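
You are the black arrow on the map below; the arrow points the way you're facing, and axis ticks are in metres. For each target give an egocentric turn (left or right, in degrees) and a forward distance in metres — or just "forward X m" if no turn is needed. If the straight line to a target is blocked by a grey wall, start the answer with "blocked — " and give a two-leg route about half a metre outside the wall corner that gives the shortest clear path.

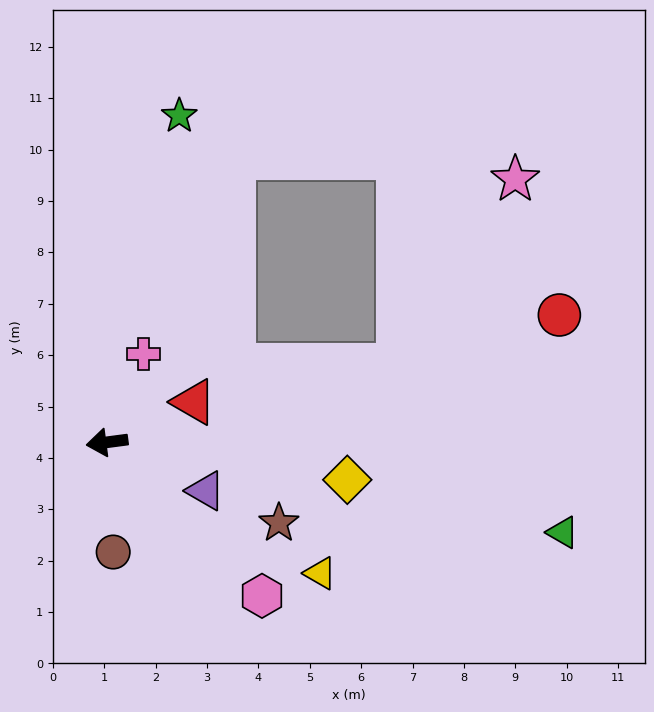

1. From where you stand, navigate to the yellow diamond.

turn left 164°, forward 4.7 m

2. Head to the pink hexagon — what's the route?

turn left 128°, forward 4.2 m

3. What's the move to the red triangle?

turn right 163°, forward 1.9 m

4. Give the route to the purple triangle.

turn left 146°, forward 2.1 m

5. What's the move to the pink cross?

turn right 120°, forward 1.9 m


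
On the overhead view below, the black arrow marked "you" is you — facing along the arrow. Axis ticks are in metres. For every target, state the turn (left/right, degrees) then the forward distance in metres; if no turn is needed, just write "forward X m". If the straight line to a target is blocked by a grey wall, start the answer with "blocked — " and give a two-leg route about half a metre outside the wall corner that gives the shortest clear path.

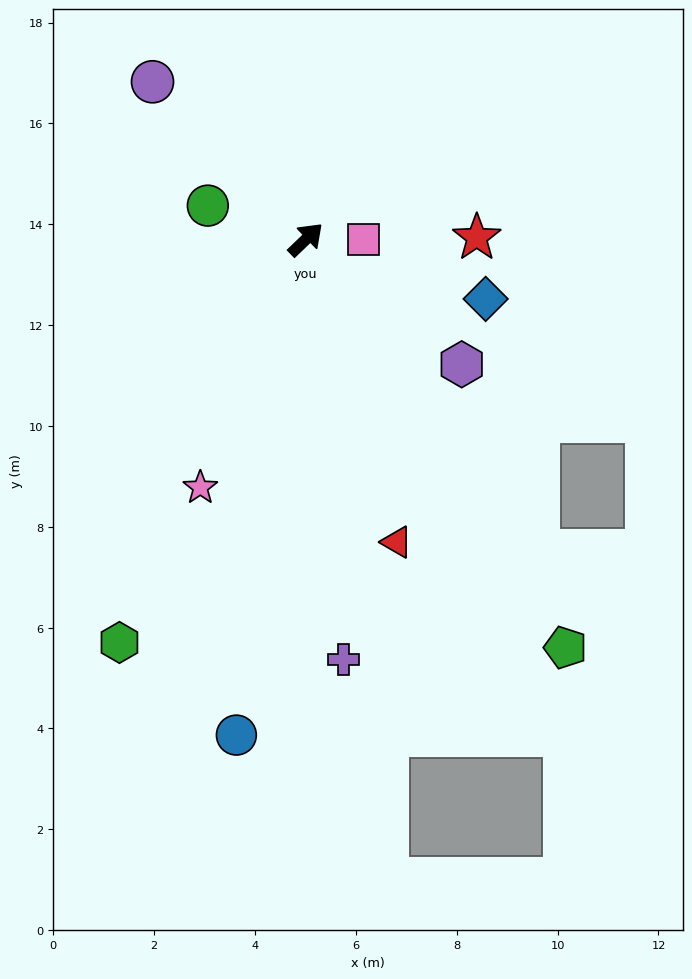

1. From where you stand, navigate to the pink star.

turn right 157°, forward 5.3 m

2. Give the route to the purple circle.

turn left 90°, forward 4.4 m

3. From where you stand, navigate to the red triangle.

turn right 117°, forward 6.3 m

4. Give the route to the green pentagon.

turn right 101°, forward 9.6 m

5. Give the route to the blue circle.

turn right 142°, forward 9.9 m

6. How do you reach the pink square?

turn right 44°, forward 1.1 m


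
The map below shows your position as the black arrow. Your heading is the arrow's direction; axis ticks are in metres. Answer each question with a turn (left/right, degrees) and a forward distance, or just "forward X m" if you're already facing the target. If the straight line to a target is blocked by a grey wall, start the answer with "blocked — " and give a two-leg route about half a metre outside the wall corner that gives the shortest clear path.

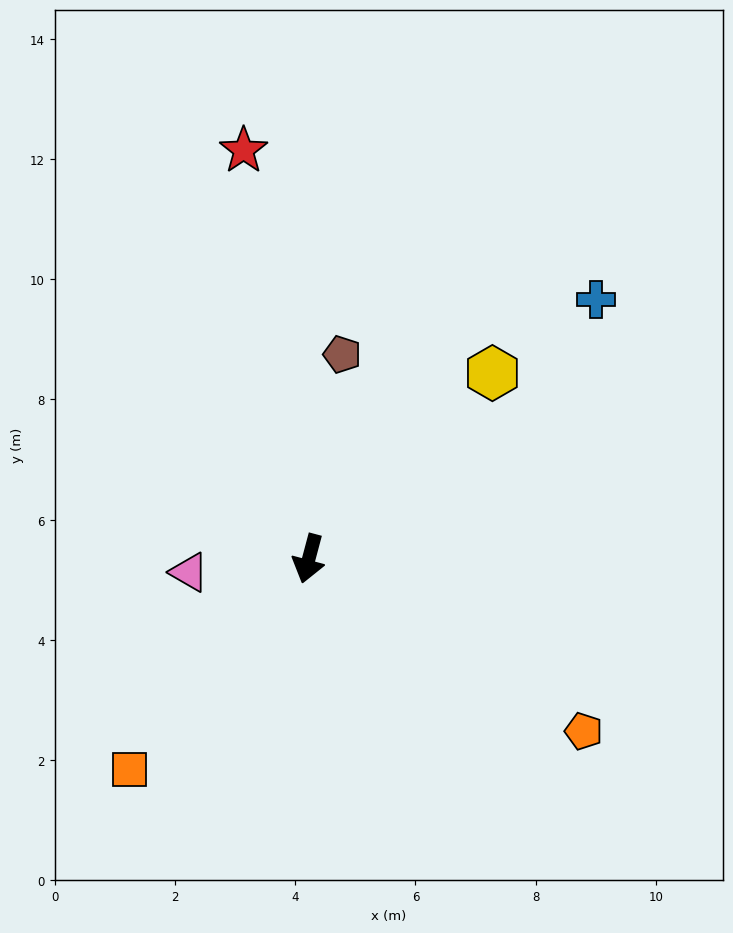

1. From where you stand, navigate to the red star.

turn right 156°, forward 6.9 m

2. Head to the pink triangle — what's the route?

turn right 69°, forward 2.0 m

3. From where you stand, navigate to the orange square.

turn right 26°, forward 4.6 m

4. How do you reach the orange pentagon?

turn left 73°, forward 5.4 m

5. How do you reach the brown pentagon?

turn right 174°, forward 3.4 m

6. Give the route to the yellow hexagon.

turn left 150°, forward 4.3 m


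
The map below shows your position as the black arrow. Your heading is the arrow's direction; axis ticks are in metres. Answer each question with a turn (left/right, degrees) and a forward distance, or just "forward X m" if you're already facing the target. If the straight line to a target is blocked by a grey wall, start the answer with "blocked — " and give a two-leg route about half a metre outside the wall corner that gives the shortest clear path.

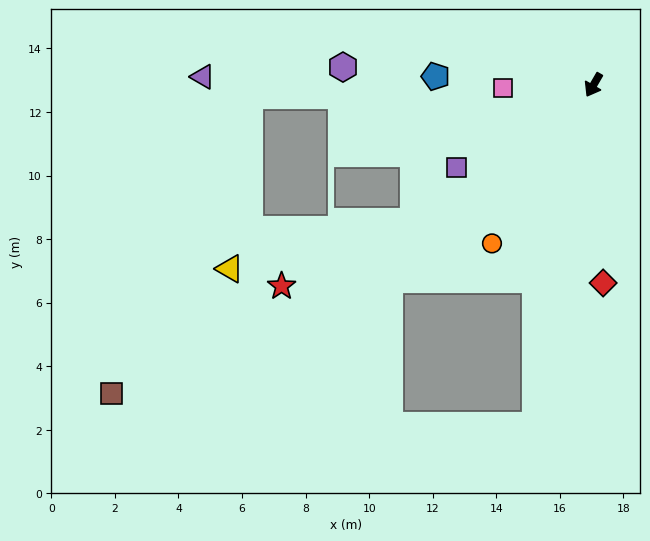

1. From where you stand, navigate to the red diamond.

turn left 33°, forward 6.2 m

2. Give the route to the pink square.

turn right 58°, forward 2.9 m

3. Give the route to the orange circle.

turn right 3°, forward 5.9 m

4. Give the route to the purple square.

turn right 29°, forward 5.0 m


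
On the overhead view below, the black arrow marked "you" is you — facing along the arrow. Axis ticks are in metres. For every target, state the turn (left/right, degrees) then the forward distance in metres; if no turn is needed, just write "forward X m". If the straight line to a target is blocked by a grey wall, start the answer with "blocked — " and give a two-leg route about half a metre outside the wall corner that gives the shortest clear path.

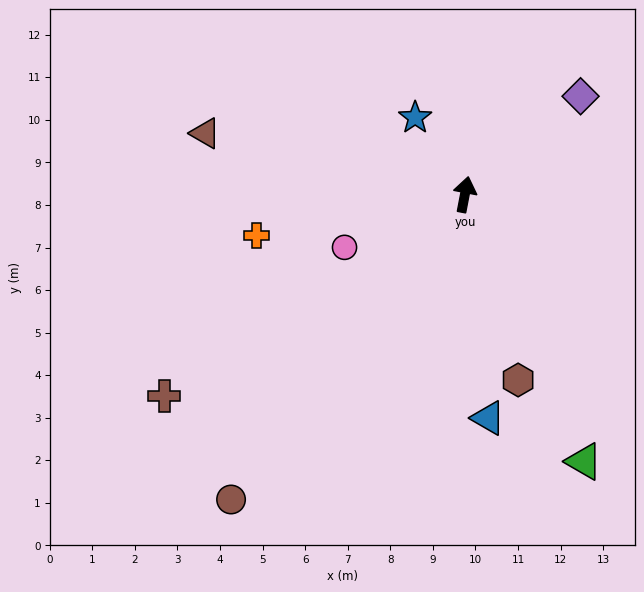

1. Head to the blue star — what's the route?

turn left 44°, forward 2.2 m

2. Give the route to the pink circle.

turn left 125°, forward 3.1 m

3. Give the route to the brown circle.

turn left 153°, forward 9.0 m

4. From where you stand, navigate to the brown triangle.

turn left 88°, forward 6.3 m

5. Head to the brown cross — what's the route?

turn left 135°, forward 8.5 m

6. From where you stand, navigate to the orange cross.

turn left 112°, forward 5.0 m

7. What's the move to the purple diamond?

turn right 39°, forward 3.6 m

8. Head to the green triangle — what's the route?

turn right 145°, forward 6.9 m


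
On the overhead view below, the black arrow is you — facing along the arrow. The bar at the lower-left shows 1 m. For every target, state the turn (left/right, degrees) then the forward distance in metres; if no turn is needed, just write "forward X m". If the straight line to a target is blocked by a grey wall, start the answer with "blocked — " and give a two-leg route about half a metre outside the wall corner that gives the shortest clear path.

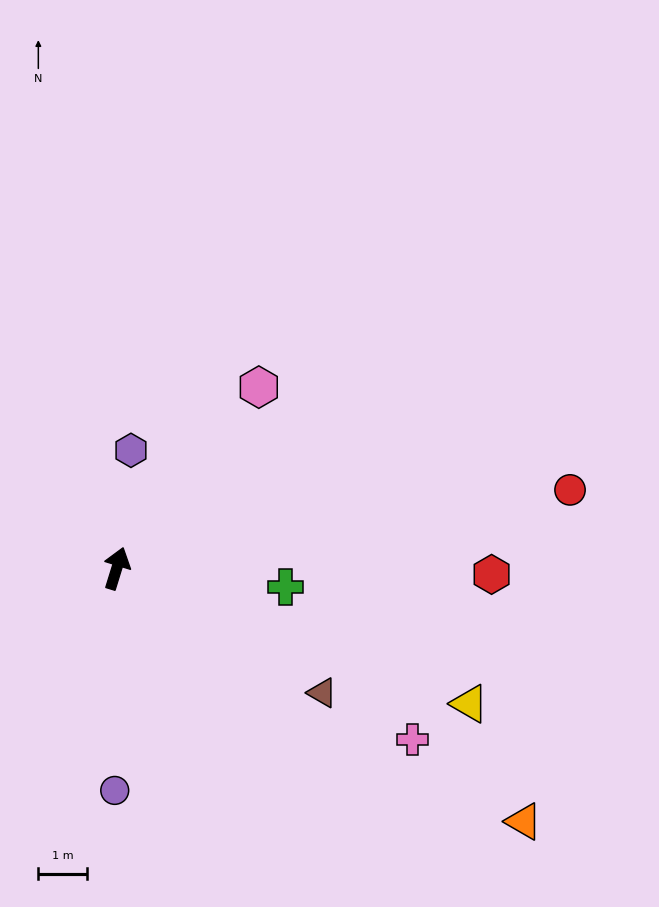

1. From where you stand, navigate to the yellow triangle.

turn right 94°, forward 7.7 m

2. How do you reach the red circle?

turn right 63°, forward 9.4 m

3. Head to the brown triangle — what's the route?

turn right 104°, forward 4.9 m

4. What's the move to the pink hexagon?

turn right 21°, forward 4.7 m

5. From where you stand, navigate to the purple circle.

turn right 163°, forward 4.6 m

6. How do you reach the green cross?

turn right 79°, forward 3.5 m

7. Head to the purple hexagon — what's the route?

turn left 10°, forward 2.4 m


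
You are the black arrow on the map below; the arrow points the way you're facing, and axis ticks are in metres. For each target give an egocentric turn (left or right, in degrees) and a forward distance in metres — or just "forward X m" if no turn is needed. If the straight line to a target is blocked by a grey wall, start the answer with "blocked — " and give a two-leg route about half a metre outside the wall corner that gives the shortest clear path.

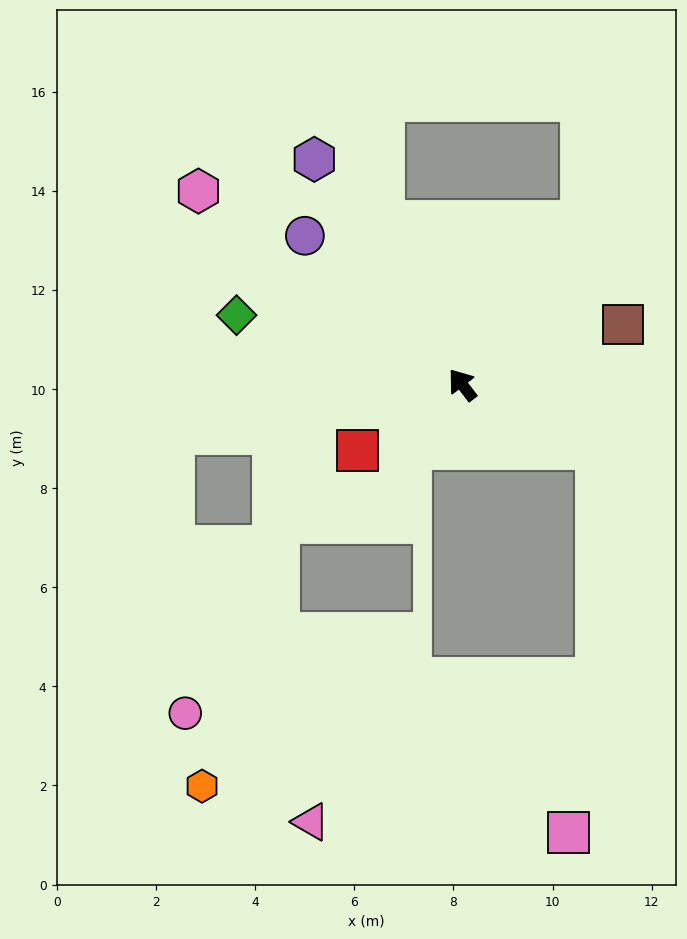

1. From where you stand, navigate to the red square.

turn left 85°, forward 2.5 m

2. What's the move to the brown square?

turn right 107°, forward 3.5 m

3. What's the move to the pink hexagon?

turn left 16°, forward 6.6 m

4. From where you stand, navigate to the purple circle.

turn left 9°, forward 4.4 m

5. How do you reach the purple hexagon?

turn right 4°, forward 5.4 m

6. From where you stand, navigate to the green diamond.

turn left 35°, forward 4.8 m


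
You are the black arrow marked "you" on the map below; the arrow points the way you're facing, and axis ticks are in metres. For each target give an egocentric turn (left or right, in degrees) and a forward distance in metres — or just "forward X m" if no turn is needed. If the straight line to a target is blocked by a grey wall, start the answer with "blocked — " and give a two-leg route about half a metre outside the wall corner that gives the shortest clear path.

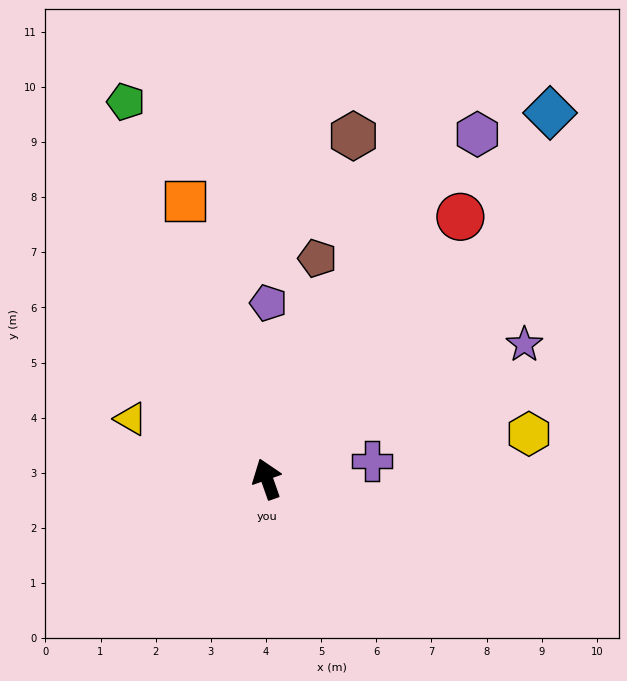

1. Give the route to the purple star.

turn right 82°, forward 5.3 m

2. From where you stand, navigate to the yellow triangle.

turn left 47°, forward 2.7 m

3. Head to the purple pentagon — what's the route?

turn right 20°, forward 3.2 m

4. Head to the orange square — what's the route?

turn right 3°, forward 5.2 m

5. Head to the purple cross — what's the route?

turn right 100°, forward 1.9 m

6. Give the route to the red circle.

turn right 56°, forward 5.9 m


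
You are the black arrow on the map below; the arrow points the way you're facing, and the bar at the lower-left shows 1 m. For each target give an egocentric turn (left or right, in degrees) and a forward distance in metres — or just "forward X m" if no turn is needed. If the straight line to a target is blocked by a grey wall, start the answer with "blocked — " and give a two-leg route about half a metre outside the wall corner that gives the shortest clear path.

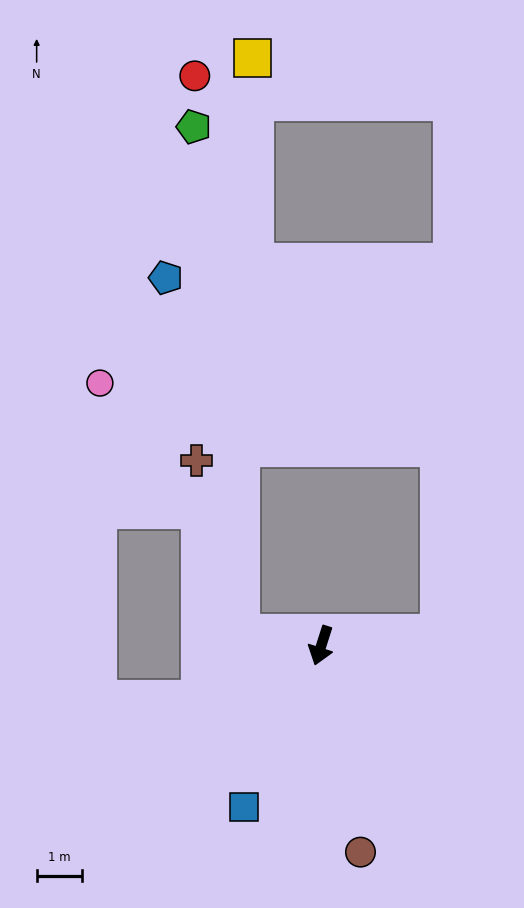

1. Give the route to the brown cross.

blocked — turn right 81°, forward 1.8 m, then turn right 67°, forward 3.9 m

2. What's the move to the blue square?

turn right 8°, forward 3.9 m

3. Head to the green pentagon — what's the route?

blocked — turn right 81°, forward 1.8 m, then turn right 76°, forward 11.2 m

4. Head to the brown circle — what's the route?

turn left 28°, forward 4.6 m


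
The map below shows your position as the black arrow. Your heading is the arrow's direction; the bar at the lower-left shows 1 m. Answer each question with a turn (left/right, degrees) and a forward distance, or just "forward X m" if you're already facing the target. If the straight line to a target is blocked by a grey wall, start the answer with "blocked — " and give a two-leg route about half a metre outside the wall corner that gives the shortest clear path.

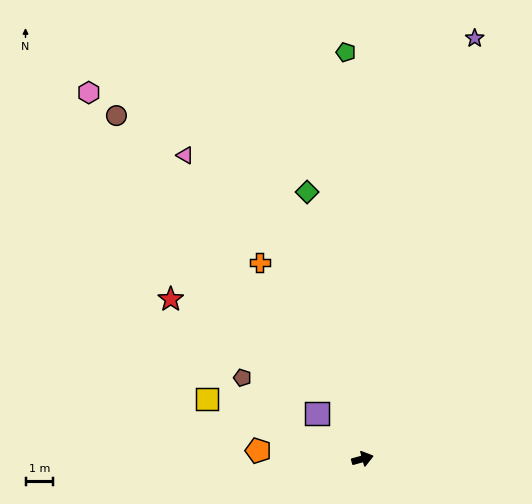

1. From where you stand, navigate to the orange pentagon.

turn left 160°, forward 3.8 m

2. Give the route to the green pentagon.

turn left 77°, forward 14.7 m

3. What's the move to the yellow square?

turn left 143°, forward 6.0 m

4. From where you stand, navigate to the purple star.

turn left 60°, forward 15.8 m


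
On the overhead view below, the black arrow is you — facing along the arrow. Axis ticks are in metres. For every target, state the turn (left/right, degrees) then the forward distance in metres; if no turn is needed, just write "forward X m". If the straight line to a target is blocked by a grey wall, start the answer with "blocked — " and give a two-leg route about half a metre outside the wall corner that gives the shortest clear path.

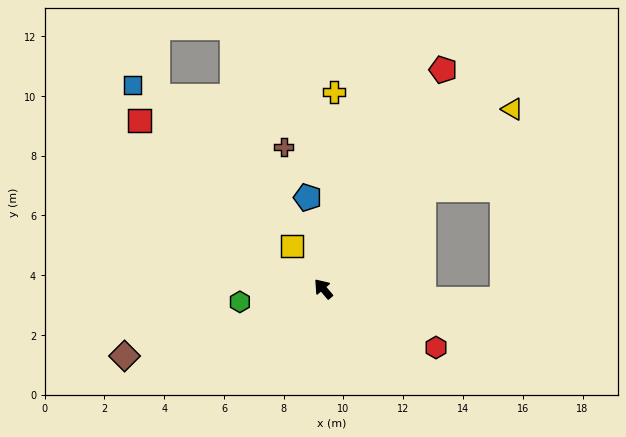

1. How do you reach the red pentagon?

turn right 69°, forward 8.4 m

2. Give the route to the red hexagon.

turn right 158°, forward 4.3 m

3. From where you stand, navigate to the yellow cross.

turn right 44°, forward 6.6 m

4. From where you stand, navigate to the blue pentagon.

turn right 31°, forward 3.1 m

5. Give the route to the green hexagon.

turn left 59°, forward 2.8 m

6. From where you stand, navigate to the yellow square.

turn right 5°, forward 1.8 m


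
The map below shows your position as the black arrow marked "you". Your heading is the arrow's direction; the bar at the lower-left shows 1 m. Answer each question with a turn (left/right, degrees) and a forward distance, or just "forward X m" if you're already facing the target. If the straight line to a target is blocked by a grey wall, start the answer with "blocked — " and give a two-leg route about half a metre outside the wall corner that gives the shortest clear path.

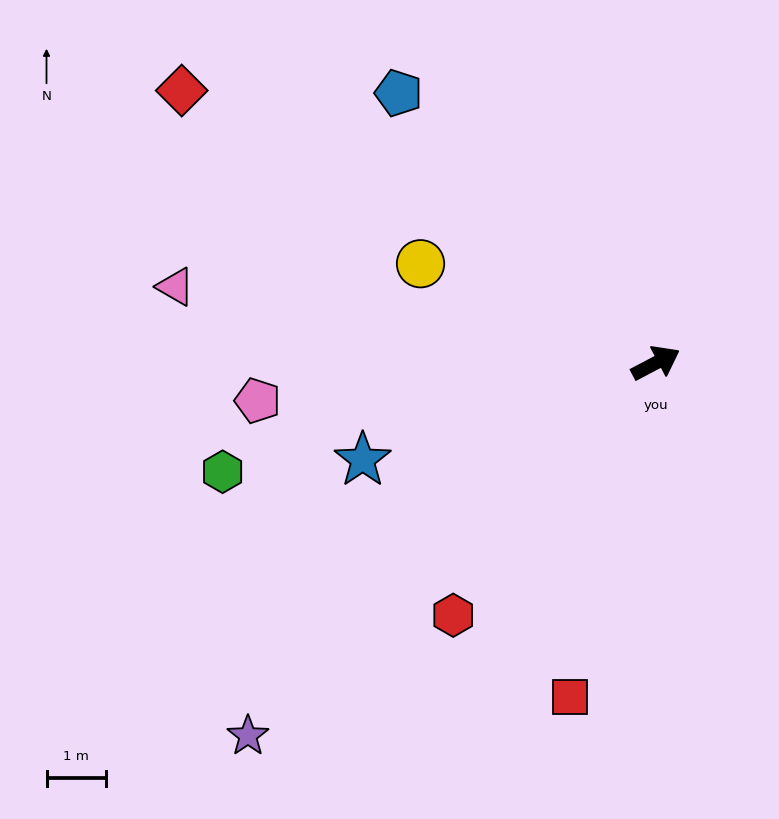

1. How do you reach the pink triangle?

turn left 143°, forward 8.2 m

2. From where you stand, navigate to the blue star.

turn left 171°, forward 5.2 m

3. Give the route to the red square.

turn right 132°, forward 5.8 m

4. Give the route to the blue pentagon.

turn left 106°, forward 6.3 m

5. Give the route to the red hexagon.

turn right 156°, forward 5.4 m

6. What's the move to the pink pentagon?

turn left 158°, forward 6.7 m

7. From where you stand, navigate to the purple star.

turn right 165°, forward 9.3 m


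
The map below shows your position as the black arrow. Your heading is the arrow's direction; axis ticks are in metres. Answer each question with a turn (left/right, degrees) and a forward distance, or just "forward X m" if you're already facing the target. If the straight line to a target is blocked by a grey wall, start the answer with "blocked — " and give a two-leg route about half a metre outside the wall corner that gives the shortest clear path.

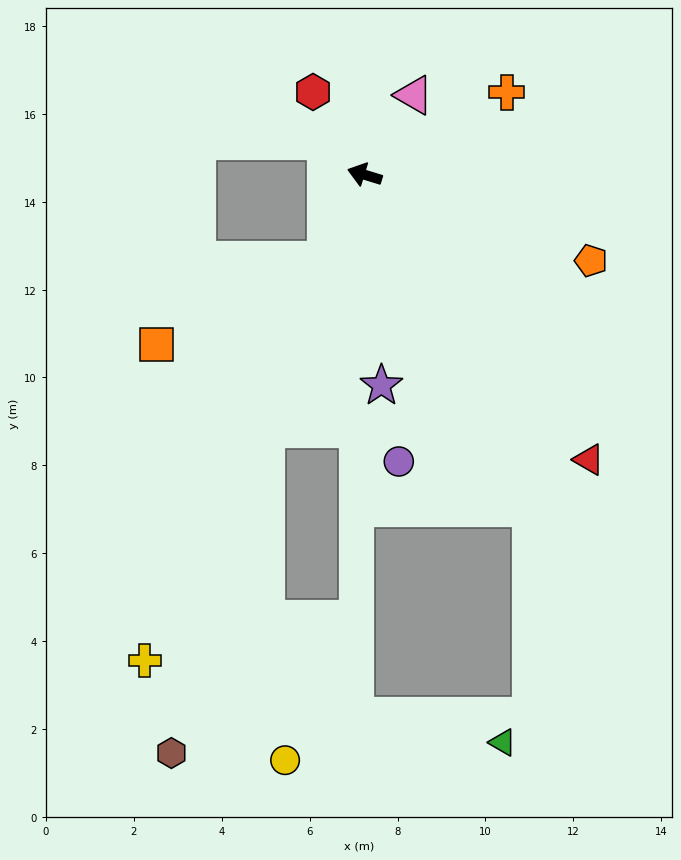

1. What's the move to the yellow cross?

turn left 83°, forward 12.1 m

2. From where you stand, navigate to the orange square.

blocked — turn left 83°, forward 2.1 m, then turn right 39°, forward 4.3 m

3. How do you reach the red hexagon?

turn right 41°, forward 2.2 m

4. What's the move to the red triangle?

turn left 145°, forward 8.2 m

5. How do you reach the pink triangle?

turn right 105°, forward 2.1 m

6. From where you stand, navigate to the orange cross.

turn right 133°, forward 3.7 m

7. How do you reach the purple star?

turn left 112°, forward 4.8 m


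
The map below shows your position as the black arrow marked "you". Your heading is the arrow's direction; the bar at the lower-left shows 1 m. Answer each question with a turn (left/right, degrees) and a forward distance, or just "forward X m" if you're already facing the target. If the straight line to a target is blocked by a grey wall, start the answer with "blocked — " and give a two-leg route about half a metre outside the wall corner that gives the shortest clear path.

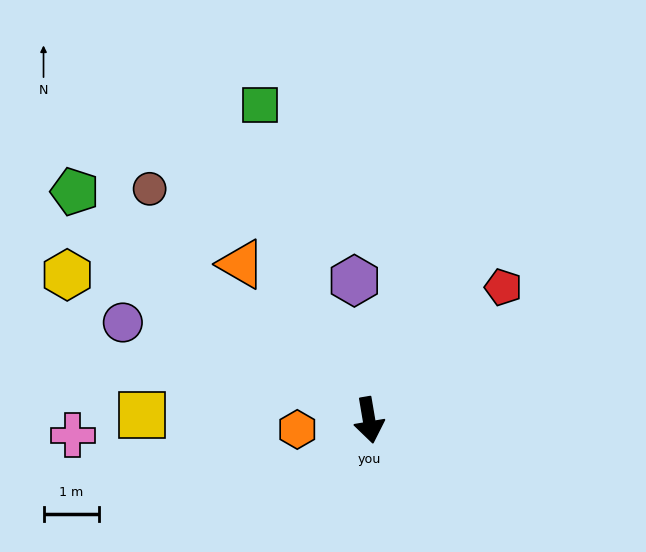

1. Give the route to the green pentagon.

turn right 137°, forward 6.7 m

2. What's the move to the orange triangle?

turn right 150°, forward 3.6 m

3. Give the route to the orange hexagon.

turn right 92°, forward 1.3 m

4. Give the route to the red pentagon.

turn left 125°, forward 3.4 m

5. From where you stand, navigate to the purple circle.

turn right 121°, forward 4.8 m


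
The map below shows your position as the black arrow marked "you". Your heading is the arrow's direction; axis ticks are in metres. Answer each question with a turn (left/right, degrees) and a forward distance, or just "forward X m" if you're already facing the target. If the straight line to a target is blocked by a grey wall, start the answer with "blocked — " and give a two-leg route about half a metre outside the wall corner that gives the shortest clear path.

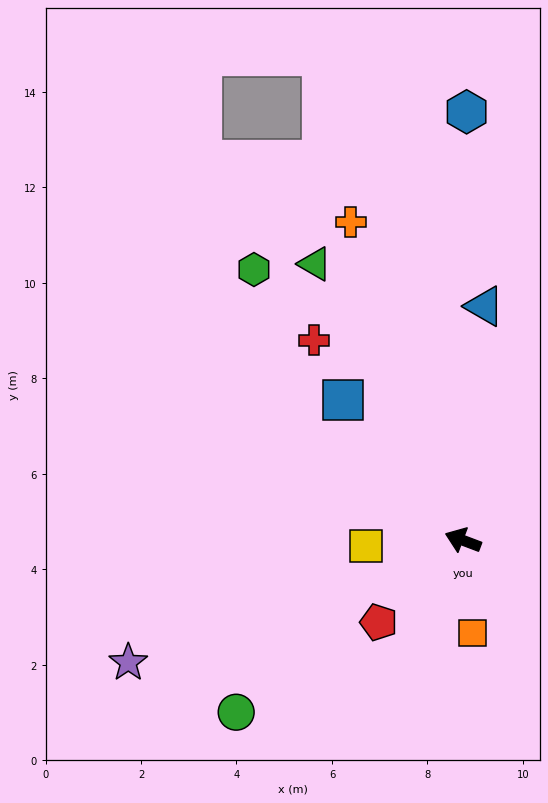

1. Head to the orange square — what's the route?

turn left 117°, forward 1.9 m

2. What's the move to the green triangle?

turn right 41°, forward 6.6 m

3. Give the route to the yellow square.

turn left 24°, forward 2.0 m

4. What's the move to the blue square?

turn right 29°, forward 3.9 m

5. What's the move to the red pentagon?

turn left 65°, forward 2.5 m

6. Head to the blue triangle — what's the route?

turn right 75°, forward 4.9 m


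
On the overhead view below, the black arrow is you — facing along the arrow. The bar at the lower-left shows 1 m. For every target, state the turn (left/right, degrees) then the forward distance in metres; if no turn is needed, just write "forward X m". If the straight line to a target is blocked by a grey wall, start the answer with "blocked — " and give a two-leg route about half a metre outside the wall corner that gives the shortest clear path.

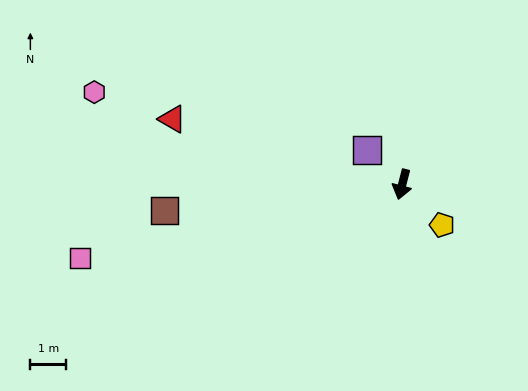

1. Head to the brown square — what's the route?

turn right 69°, forward 6.7 m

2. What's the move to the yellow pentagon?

turn left 59°, forward 1.6 m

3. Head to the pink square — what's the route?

turn right 63°, forward 9.2 m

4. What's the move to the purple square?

turn right 120°, forward 1.4 m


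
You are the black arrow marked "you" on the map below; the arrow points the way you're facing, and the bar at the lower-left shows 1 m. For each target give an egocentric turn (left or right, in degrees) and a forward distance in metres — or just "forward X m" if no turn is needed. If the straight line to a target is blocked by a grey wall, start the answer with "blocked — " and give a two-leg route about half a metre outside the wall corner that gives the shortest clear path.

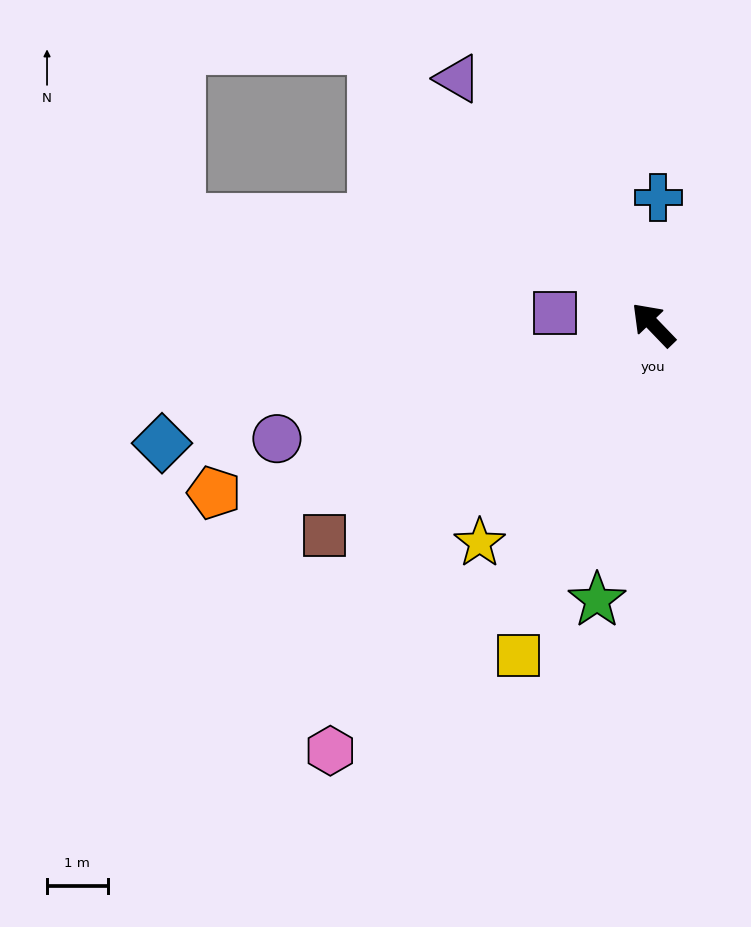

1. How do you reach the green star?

turn left 125°, forward 4.6 m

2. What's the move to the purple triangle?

turn right 5°, forward 5.2 m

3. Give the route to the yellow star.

turn left 98°, forward 4.6 m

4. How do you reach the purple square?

turn left 39°, forward 1.6 m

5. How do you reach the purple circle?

turn left 63°, forward 6.5 m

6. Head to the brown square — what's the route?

turn left 79°, forward 6.4 m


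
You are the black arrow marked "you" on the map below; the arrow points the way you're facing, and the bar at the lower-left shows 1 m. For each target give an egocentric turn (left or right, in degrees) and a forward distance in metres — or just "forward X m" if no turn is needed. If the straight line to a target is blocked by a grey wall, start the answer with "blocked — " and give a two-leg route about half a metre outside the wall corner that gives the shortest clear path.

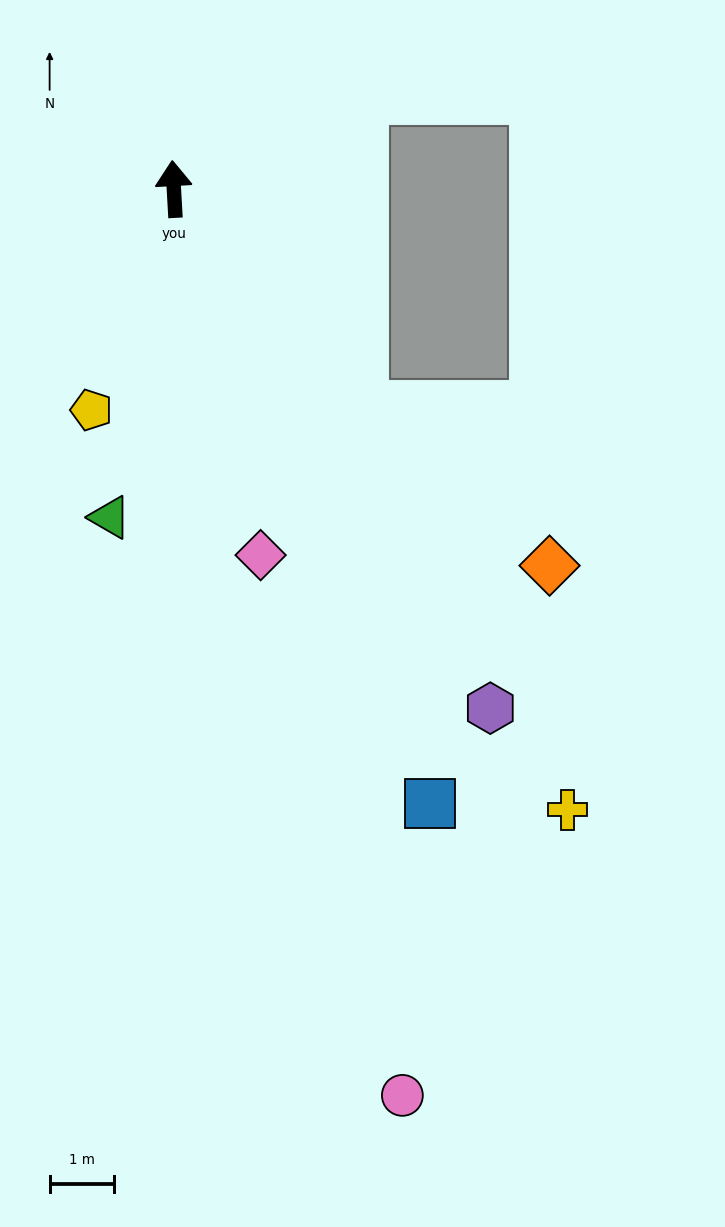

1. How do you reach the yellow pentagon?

turn left 156°, forward 3.6 m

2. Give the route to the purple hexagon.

turn right 152°, forward 9.4 m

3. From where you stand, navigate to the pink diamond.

turn right 170°, forward 5.8 m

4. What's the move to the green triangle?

turn left 166°, forward 5.2 m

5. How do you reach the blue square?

turn right 161°, forward 10.3 m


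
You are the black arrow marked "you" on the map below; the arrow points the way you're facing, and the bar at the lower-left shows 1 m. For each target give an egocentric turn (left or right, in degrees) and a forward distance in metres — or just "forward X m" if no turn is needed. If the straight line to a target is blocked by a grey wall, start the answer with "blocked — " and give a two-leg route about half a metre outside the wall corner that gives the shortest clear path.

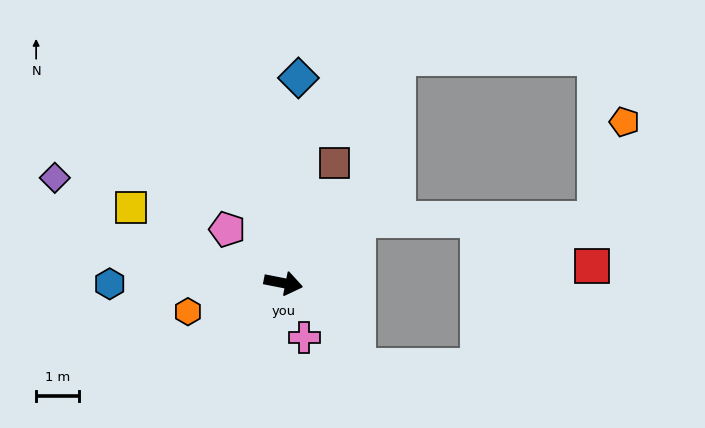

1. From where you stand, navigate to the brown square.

turn left 78°, forward 3.0 m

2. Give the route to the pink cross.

turn right 58°, forward 1.4 m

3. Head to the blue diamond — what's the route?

turn left 97°, forward 4.8 m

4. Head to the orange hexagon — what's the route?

turn right 152°, forward 2.3 m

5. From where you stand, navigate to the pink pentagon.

turn left 147°, forward 1.8 m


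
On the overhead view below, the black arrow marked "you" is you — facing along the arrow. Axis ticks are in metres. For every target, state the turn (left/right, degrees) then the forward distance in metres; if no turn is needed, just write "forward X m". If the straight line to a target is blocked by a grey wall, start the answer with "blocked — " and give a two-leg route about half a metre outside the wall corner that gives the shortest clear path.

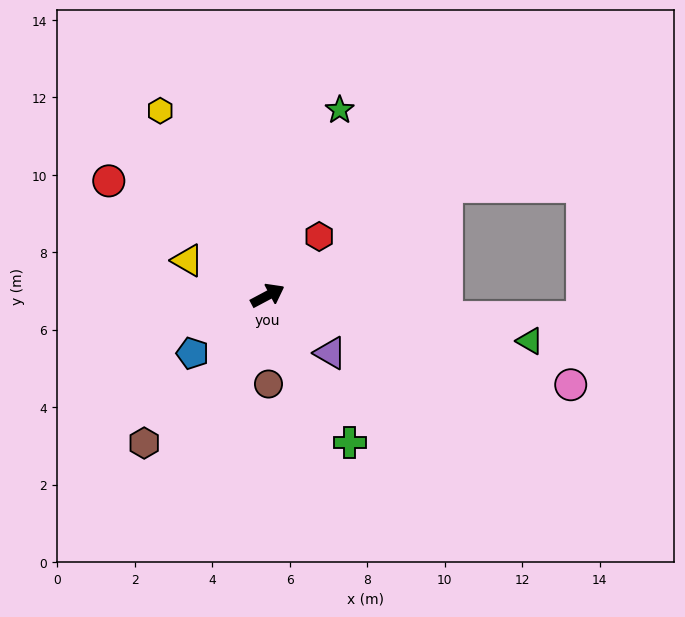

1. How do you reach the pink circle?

turn right 44°, forward 8.2 m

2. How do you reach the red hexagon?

turn left 21°, forward 2.0 m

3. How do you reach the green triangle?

turn right 38°, forward 6.9 m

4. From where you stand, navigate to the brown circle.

turn right 117°, forward 2.3 m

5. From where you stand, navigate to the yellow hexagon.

turn left 92°, forward 5.5 m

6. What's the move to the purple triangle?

turn right 71°, forward 2.2 m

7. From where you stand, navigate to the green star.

turn left 41°, forward 5.1 m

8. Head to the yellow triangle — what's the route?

turn left 128°, forward 2.3 m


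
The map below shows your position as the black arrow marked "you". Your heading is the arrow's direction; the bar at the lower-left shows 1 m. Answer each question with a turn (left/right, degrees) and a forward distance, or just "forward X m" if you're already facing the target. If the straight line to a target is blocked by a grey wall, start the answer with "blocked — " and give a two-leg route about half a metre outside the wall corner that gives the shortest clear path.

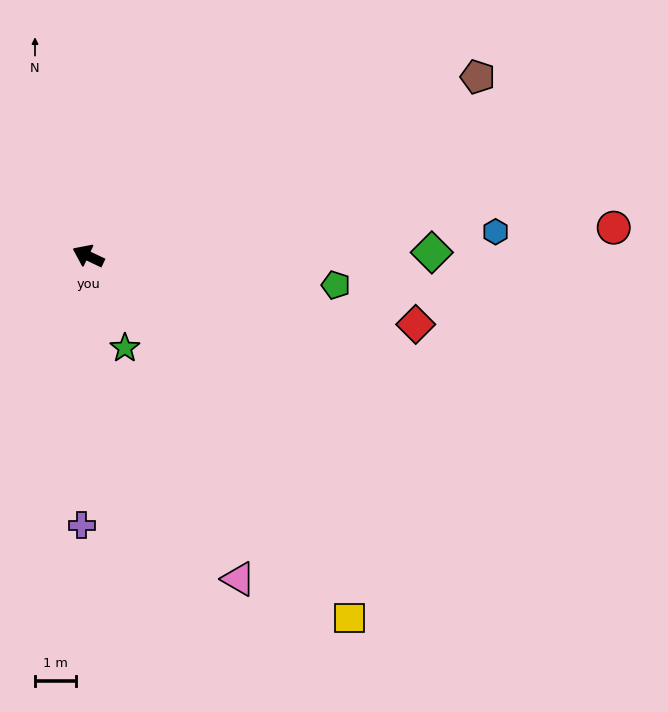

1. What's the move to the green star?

turn left 137°, forward 2.4 m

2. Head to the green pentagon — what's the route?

turn right 161°, forward 6.1 m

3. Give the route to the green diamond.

turn right 154°, forward 8.3 m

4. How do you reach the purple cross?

turn left 114°, forward 6.5 m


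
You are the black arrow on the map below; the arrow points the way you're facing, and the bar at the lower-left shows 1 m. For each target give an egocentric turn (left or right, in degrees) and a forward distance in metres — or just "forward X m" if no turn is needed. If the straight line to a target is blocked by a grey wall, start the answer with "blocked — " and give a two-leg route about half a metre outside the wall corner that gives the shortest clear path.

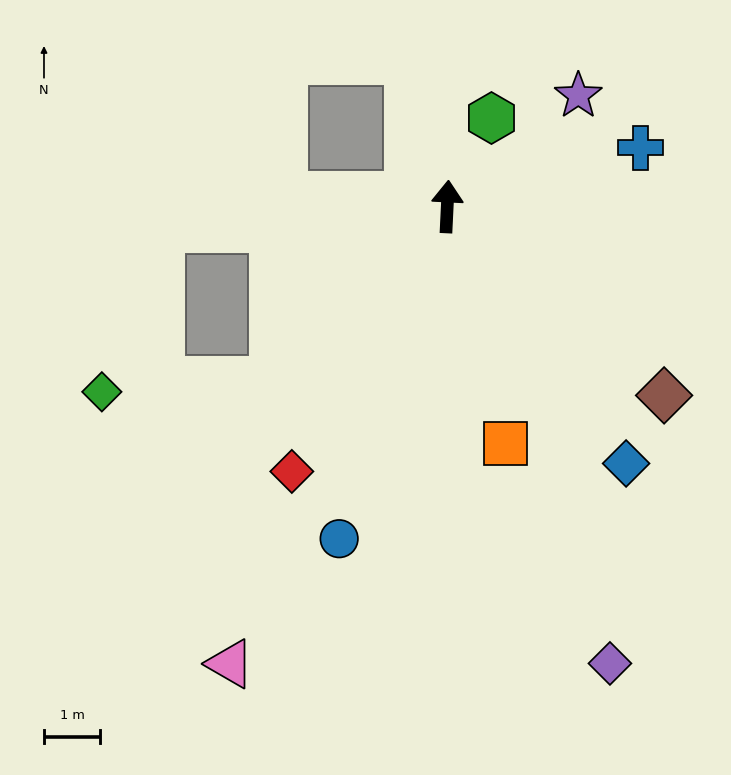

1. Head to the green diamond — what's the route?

blocked — turn left 138°, forward 4.4 m, then turn right 42°, forward 3.1 m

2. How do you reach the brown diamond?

turn right 128°, forward 5.1 m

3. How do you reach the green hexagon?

turn right 24°, forward 1.8 m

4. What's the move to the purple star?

turn right 47°, forward 3.1 m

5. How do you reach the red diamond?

turn left 152°, forward 5.5 m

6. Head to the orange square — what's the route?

turn right 163°, forward 4.3 m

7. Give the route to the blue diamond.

turn right 142°, forward 5.6 m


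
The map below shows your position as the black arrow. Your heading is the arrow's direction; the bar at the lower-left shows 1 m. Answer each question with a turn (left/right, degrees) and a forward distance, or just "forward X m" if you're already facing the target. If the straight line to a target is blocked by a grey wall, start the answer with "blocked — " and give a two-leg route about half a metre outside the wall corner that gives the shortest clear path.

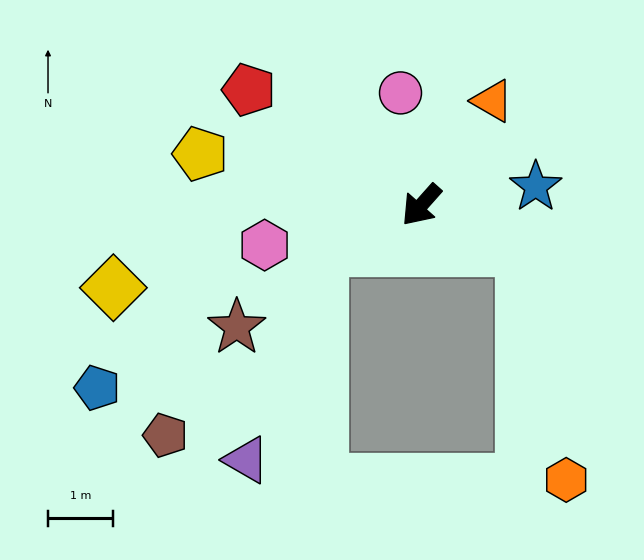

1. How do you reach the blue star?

turn left 141°, forward 1.8 m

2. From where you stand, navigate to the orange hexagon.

blocked — turn left 108°, forward 1.7 m, then turn right 56°, forward 3.6 m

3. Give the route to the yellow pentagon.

turn right 61°, forward 3.5 m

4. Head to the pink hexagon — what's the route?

turn right 34°, forward 2.5 m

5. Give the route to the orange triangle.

turn right 173°, forward 1.9 m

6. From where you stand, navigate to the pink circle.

turn right 128°, forward 1.8 m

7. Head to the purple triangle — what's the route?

blocked — turn right 25°, forward 1.7 m, then turn left 47°, forward 3.4 m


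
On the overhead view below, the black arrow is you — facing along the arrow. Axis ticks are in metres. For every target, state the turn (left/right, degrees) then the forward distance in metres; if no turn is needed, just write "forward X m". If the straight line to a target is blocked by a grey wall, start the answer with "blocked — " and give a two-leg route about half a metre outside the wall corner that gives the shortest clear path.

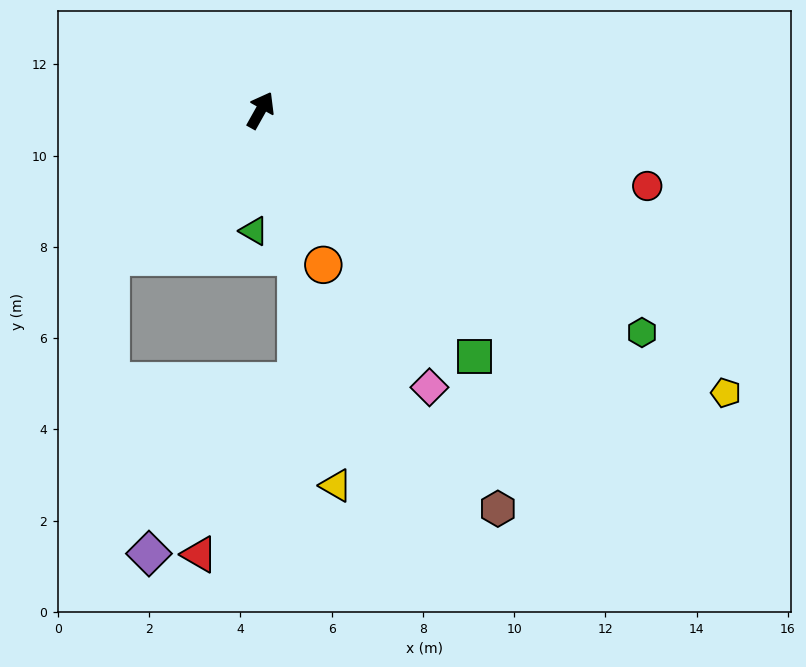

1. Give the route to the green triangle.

turn right 154°, forward 2.6 m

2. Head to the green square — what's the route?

turn right 110°, forward 7.1 m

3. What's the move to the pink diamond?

turn right 119°, forward 7.1 m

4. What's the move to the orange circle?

turn right 129°, forward 3.7 m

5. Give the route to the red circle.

turn right 72°, forward 8.6 m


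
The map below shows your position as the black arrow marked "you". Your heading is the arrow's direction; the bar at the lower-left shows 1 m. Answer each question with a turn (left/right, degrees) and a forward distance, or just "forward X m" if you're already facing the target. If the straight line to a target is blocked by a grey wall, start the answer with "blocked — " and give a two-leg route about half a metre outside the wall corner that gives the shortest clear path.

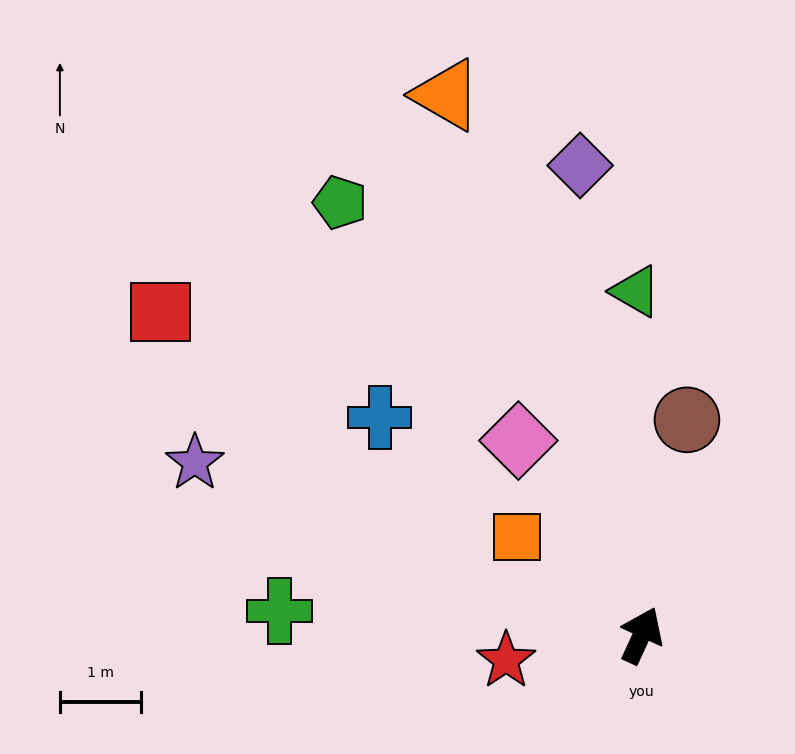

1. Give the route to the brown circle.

turn left 13°, forward 2.7 m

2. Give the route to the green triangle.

turn left 26°, forward 4.2 m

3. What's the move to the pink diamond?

turn left 57°, forward 2.8 m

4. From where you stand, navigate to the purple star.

turn left 93°, forward 5.9 m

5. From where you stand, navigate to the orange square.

turn left 76°, forward 2.0 m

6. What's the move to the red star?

turn left 125°, forward 1.7 m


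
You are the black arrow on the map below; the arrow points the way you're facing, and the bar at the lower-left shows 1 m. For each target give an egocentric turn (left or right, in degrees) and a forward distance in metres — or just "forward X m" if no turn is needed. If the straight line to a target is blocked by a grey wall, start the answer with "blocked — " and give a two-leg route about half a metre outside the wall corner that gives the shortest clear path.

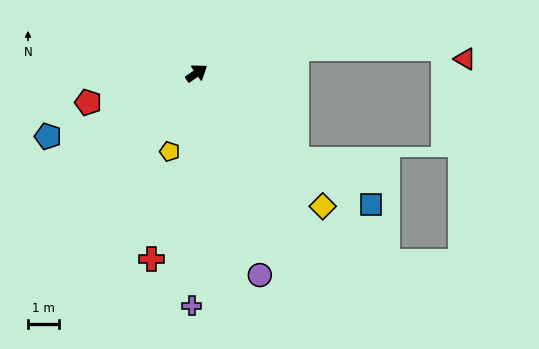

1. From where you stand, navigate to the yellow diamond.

turn right 81°, forward 5.9 m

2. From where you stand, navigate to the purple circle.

turn right 107°, forward 6.8 m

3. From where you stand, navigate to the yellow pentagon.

turn right 144°, forward 2.7 m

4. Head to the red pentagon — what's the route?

turn left 160°, forward 3.6 m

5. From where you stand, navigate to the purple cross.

turn right 126°, forward 7.5 m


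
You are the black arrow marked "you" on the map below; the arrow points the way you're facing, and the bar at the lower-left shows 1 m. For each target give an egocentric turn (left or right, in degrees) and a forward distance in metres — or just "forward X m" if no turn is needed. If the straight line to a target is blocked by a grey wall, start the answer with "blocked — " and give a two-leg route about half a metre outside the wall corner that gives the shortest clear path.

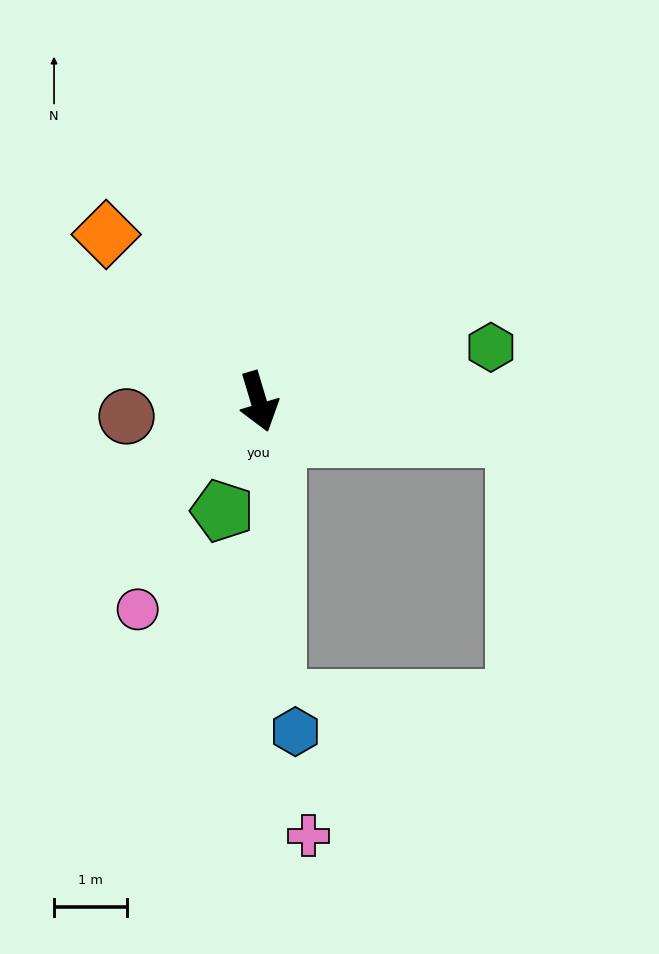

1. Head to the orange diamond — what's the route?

turn right 154°, forward 3.1 m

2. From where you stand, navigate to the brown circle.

turn right 100°, forward 1.8 m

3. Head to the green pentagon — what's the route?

turn right 35°, forward 1.6 m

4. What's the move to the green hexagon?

turn left 87°, forward 3.3 m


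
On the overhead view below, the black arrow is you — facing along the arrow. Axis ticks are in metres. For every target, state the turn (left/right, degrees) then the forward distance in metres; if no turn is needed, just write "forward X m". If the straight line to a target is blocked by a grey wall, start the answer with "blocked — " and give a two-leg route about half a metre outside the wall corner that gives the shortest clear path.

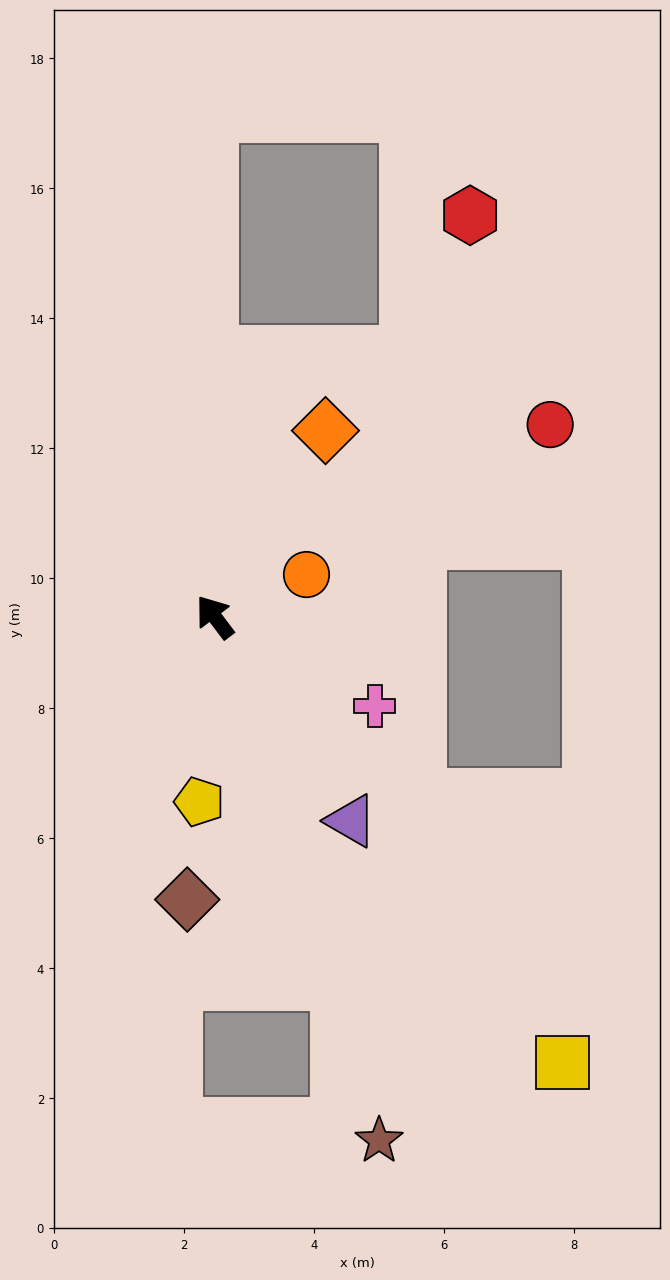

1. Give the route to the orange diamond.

turn right 68°, forward 3.3 m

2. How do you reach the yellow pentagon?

turn left 138°, forward 2.9 m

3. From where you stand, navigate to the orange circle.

turn right 102°, forward 1.6 m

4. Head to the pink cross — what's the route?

turn right 156°, forward 2.8 m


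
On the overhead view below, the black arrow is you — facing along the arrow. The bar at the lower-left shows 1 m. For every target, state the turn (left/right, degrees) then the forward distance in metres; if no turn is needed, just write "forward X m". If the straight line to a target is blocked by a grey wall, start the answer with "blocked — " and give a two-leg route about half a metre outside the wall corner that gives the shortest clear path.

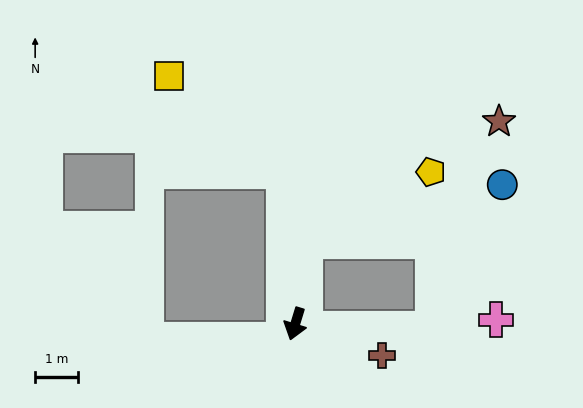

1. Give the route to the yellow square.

blocked — turn right 159°, forward 3.6 m, then turn left 46°, forward 3.5 m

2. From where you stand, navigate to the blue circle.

blocked — turn right 170°, forward 2.0 m, then turn right 67°, forward 4.8 m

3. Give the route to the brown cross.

turn left 87°, forward 2.2 m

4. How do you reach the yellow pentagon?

blocked — turn right 170°, forward 2.0 m, then turn right 54°, forward 3.4 m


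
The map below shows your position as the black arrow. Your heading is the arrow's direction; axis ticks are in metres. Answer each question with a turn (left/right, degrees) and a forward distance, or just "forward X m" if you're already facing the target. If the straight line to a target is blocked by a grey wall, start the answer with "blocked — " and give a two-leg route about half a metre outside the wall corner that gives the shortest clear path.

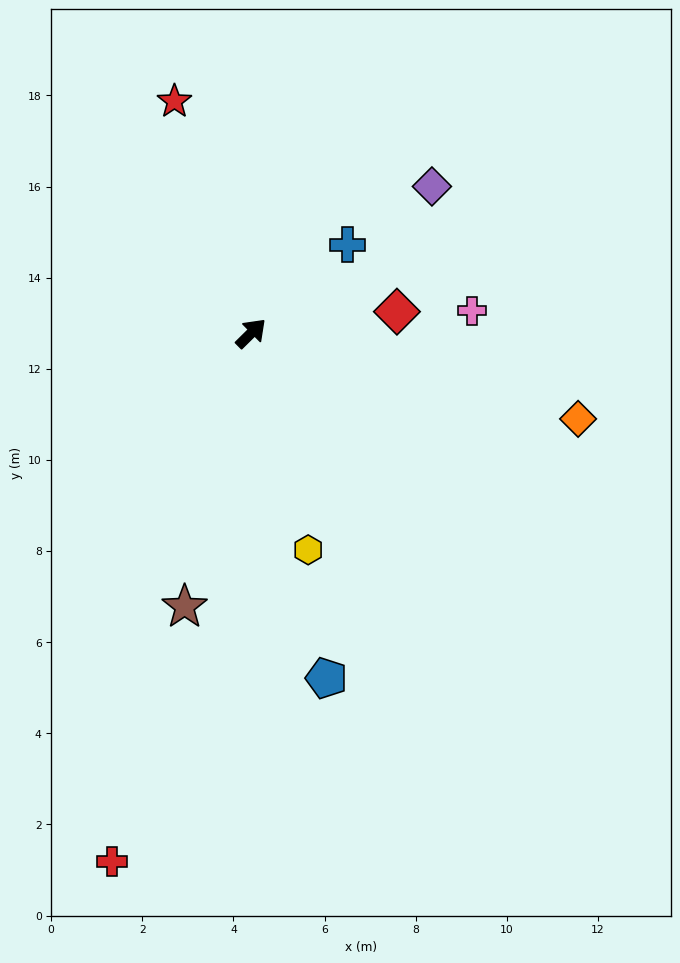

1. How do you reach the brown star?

turn right 148°, forward 6.2 m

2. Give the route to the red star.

turn left 64°, forward 5.4 m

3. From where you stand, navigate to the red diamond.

turn right 36°, forward 3.2 m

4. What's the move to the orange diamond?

turn right 59°, forward 7.4 m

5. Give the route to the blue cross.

turn right 2°, forward 2.9 m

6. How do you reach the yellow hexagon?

turn right 120°, forward 4.9 m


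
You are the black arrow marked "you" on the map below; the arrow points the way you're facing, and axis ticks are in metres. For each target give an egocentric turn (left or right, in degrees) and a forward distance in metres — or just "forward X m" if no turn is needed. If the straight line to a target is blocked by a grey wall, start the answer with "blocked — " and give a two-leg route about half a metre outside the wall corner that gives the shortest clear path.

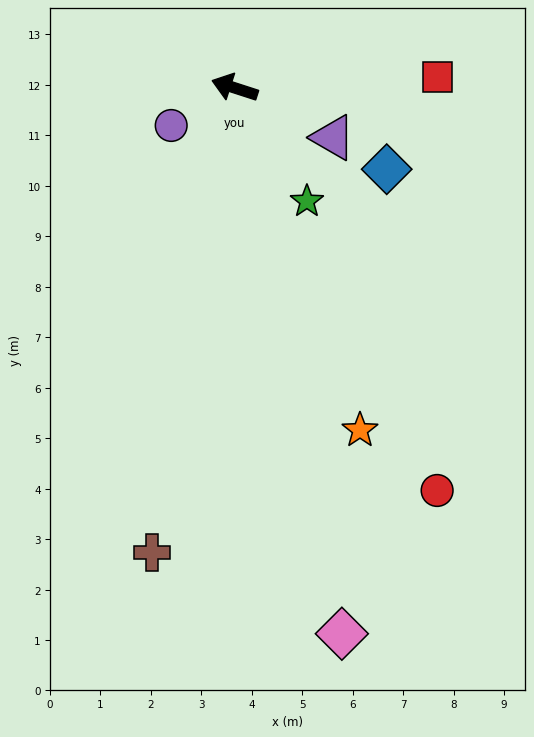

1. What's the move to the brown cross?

turn left 98°, forward 9.4 m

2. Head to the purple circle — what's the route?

turn left 49°, forward 1.5 m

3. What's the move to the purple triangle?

turn left 171°, forward 2.2 m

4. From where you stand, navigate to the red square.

turn right 159°, forward 4.0 m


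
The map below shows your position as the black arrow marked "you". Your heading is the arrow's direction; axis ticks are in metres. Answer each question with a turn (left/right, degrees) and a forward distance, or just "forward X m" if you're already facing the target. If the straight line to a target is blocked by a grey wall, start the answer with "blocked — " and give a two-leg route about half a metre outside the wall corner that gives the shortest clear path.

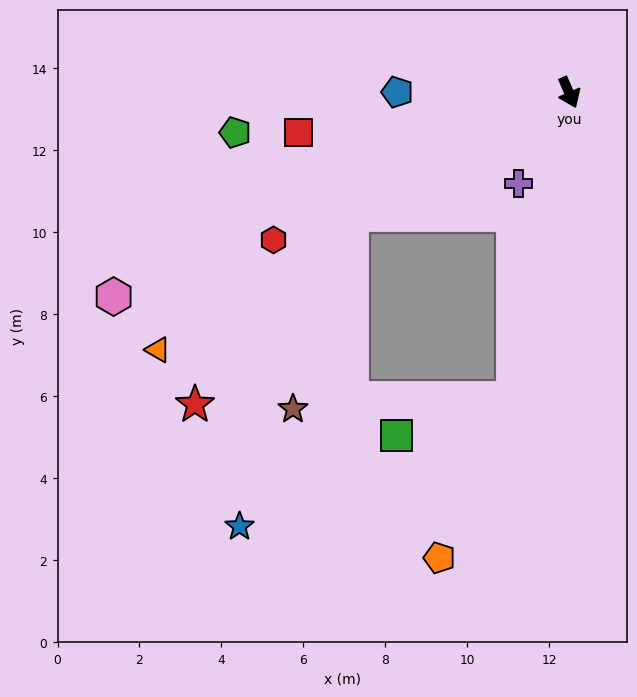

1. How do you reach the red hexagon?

turn right 87°, forward 8.1 m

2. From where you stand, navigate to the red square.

turn right 105°, forward 6.7 m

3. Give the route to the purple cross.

turn right 53°, forward 2.5 m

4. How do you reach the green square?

blocked — turn right 34°, forward 7.6 m, then turn right 62°, forward 3.0 m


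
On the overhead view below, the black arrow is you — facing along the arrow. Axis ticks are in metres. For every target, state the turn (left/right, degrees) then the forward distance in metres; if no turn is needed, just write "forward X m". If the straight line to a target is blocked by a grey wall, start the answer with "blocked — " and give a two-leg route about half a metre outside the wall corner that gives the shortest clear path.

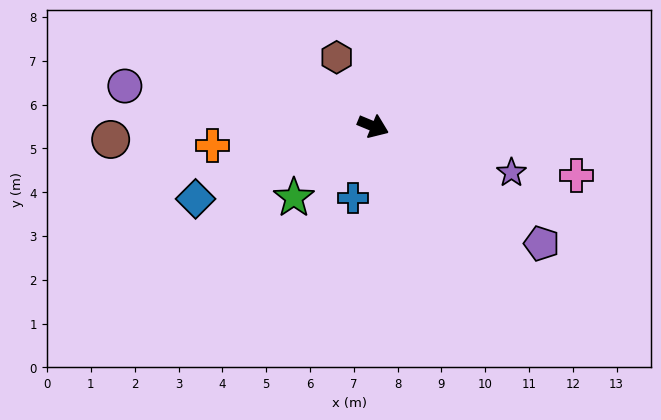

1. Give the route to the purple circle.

turn right 167°, forward 5.7 m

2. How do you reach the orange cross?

turn right 151°, forward 3.7 m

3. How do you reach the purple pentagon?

turn right 12°, forward 4.7 m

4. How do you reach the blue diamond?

turn right 135°, forward 4.4 m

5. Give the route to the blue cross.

turn right 83°, forward 1.7 m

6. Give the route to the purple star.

turn left 4°, forward 3.3 m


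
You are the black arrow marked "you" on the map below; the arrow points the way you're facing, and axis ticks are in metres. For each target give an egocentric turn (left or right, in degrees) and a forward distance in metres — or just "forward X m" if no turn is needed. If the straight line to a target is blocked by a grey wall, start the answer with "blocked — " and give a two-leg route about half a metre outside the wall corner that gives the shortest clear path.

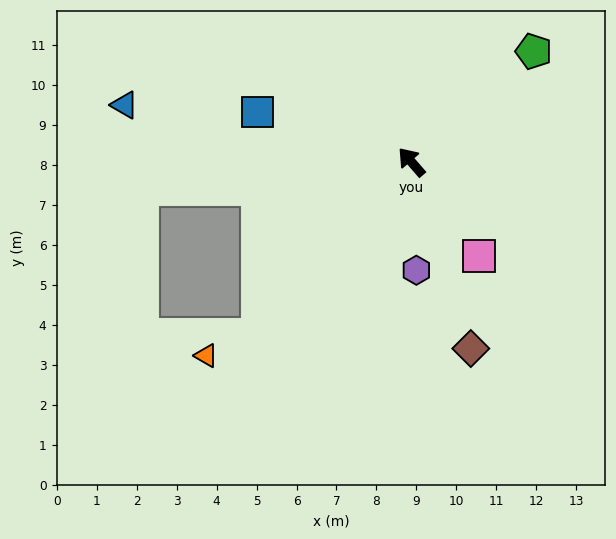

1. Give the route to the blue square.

turn left 31°, forward 4.1 m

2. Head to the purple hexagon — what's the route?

turn left 142°, forward 2.7 m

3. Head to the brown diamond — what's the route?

turn left 157°, forward 4.9 m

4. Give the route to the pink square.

turn left 175°, forward 2.9 m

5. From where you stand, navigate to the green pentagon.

turn right 89°, forward 4.1 m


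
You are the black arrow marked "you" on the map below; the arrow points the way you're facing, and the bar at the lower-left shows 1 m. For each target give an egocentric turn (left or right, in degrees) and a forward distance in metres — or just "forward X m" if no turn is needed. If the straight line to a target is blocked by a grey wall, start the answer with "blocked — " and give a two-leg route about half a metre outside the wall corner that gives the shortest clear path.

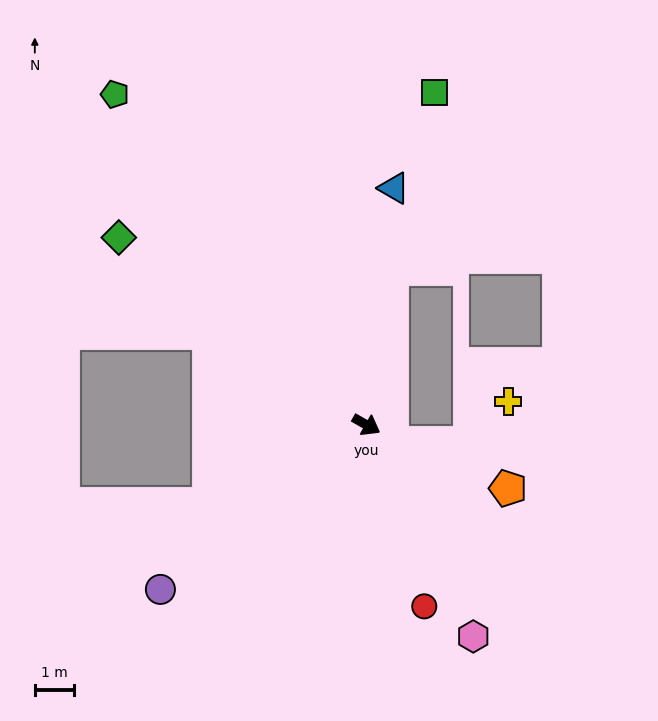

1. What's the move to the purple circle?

turn right 112°, forward 6.7 m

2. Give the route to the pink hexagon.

turn right 34°, forward 6.0 m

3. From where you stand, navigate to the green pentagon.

turn left 157°, forward 10.5 m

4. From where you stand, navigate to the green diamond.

turn left 172°, forward 7.8 m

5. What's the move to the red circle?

turn right 43°, forward 4.8 m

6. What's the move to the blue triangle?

turn left 113°, forward 6.0 m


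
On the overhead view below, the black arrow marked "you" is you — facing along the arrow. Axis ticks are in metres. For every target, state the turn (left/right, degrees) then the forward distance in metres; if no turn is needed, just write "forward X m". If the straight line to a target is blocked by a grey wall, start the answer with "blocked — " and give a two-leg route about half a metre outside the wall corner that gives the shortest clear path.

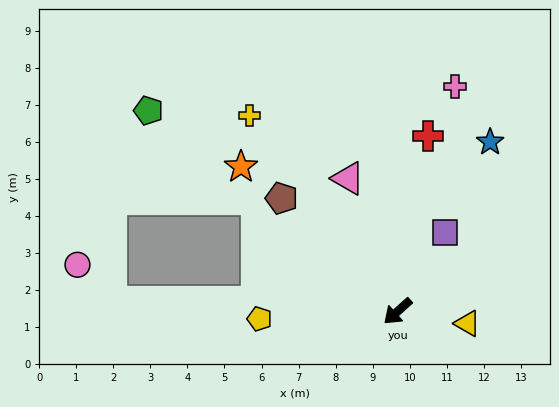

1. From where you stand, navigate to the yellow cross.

turn right 95°, forward 6.6 m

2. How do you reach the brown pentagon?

turn right 86°, forward 4.4 m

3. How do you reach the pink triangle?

turn right 111°, forward 3.8 m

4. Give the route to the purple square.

turn right 163°, forward 2.5 m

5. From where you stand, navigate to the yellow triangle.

turn left 128°, forward 1.9 m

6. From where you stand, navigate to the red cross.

turn right 142°, forward 4.8 m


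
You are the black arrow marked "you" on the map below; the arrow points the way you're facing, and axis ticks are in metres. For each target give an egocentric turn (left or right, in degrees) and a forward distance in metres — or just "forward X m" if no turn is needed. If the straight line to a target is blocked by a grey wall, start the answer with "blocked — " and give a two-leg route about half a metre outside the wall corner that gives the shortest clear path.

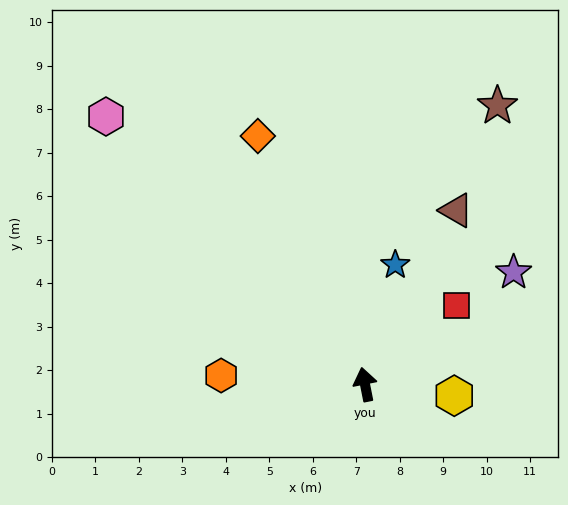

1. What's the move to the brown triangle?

turn right 39°, forward 4.5 m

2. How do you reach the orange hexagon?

turn left 75°, forward 3.3 m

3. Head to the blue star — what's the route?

turn right 25°, forward 2.8 m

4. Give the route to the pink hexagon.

turn left 33°, forward 8.6 m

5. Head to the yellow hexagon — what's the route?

turn right 108°, forward 2.1 m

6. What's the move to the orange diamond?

turn left 12°, forward 6.2 m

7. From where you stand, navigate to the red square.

turn right 60°, forward 2.8 m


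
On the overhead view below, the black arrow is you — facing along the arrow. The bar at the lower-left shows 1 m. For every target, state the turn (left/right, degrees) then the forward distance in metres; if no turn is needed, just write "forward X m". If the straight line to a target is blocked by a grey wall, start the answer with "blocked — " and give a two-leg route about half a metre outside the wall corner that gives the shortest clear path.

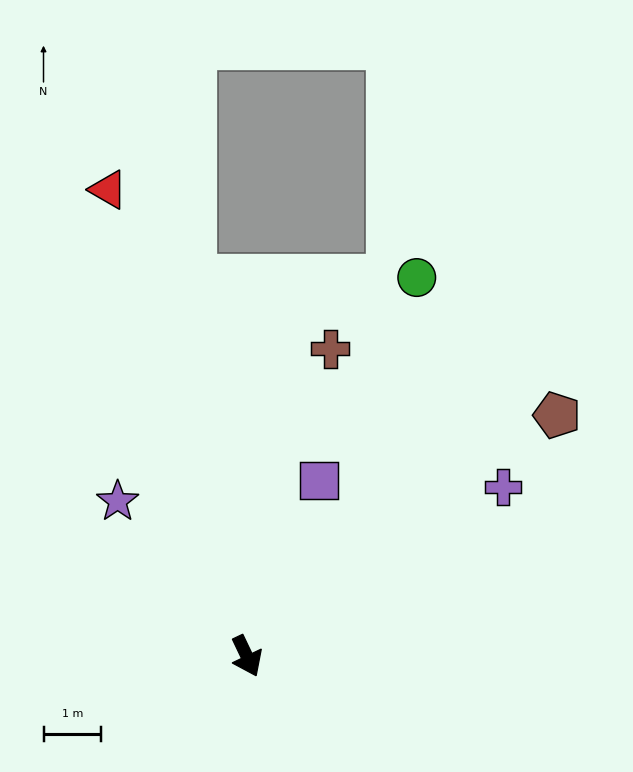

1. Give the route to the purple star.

turn right 166°, forward 3.5 m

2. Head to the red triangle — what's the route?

turn left 171°, forward 8.4 m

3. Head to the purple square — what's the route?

turn left 132°, forward 3.3 m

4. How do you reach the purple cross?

turn left 98°, forward 5.3 m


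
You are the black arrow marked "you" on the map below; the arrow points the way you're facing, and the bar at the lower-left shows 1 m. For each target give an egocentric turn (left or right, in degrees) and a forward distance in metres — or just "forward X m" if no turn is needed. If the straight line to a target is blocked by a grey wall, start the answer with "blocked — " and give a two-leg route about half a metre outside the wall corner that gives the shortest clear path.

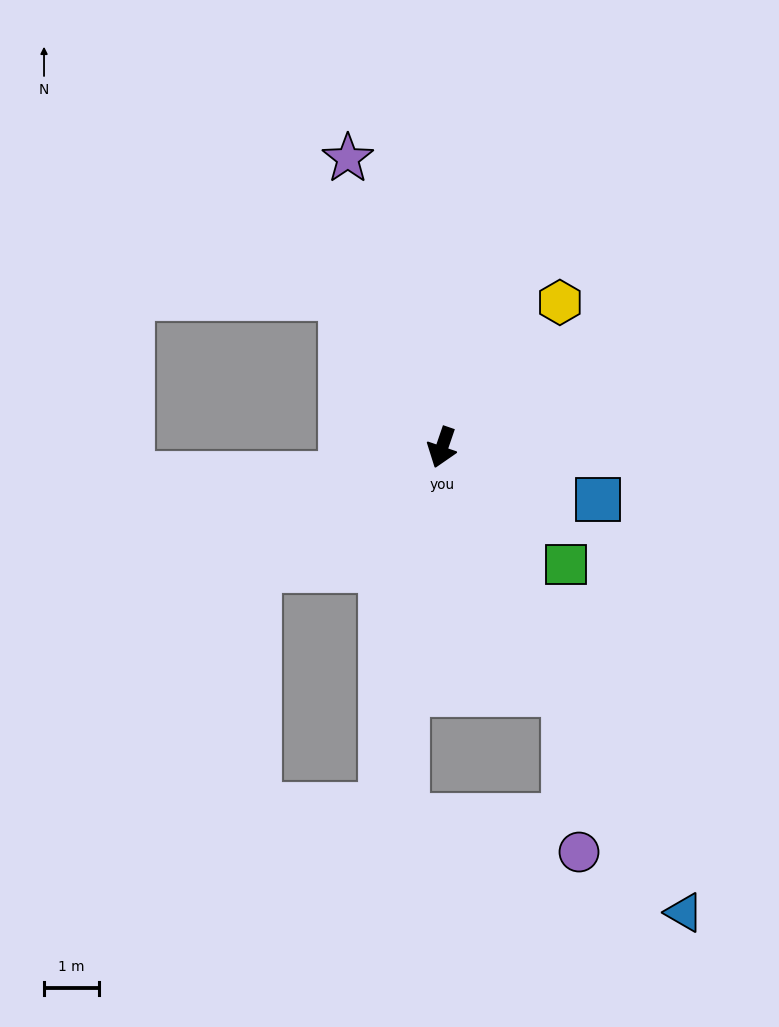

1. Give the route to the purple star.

turn right 143°, forward 5.5 m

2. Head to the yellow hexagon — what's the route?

turn left 160°, forward 3.4 m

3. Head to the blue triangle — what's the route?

turn left 46°, forward 9.5 m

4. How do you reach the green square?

turn left 66°, forward 3.1 m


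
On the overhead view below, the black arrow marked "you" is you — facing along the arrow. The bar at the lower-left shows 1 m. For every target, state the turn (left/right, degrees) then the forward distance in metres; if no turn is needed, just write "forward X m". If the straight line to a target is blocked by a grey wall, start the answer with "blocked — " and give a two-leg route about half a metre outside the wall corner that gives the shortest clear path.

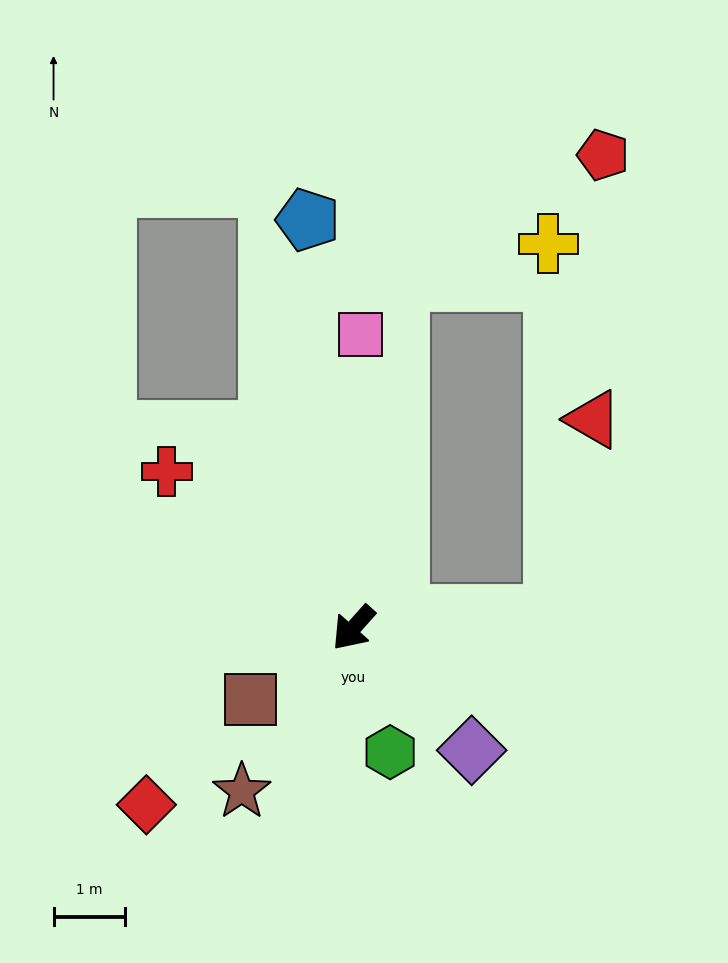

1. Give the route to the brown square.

turn right 13°, forward 1.8 m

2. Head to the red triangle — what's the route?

blocked — turn left 135°, forward 2.8 m, then turn left 75°, forward 2.8 m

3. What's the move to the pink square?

turn right 140°, forward 4.1 m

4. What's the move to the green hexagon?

turn left 58°, forward 1.8 m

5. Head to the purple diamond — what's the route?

turn left 86°, forward 2.4 m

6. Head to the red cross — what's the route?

turn right 88°, forward 3.4 m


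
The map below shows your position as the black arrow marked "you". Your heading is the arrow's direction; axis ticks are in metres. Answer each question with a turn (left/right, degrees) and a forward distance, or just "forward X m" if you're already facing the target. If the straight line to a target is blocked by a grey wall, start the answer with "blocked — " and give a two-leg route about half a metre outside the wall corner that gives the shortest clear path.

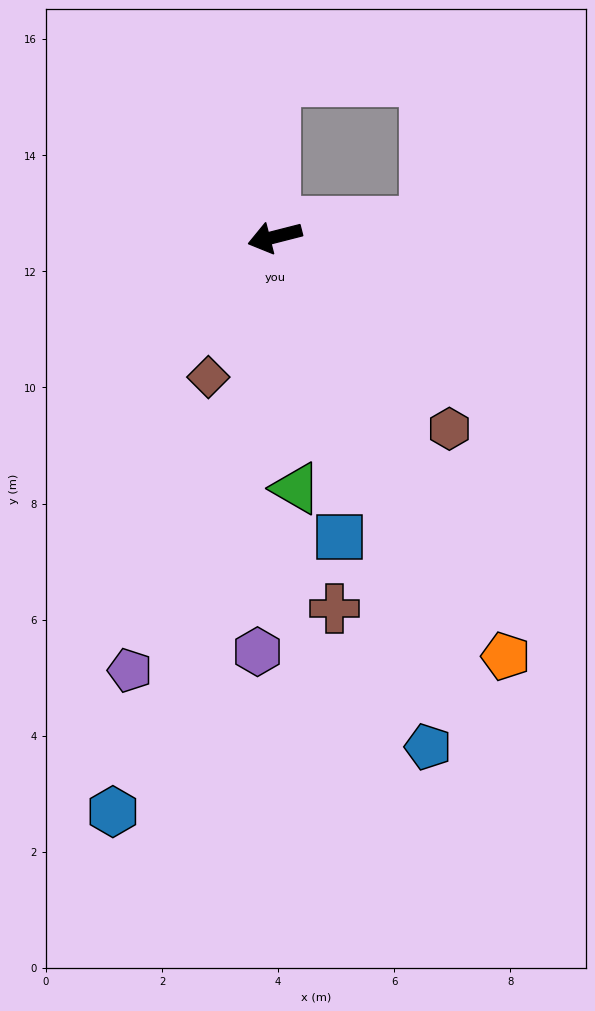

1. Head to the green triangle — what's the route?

turn left 80°, forward 4.3 m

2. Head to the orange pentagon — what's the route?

turn left 105°, forward 8.2 m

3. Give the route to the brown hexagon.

turn left 118°, forward 4.5 m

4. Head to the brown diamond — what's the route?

turn left 50°, forward 2.7 m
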